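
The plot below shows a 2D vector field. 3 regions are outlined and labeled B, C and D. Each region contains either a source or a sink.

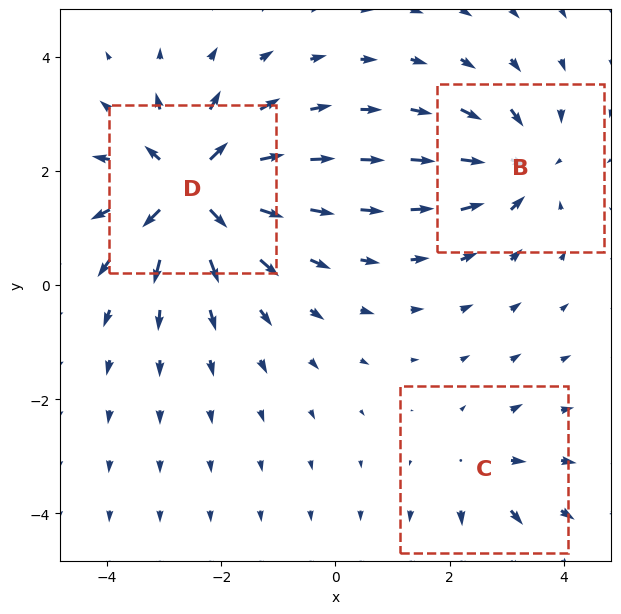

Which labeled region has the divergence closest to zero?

C

Divergence at each region's feature centre — B: about -4, C: about +2, D: about +6. Region C is closest to zero.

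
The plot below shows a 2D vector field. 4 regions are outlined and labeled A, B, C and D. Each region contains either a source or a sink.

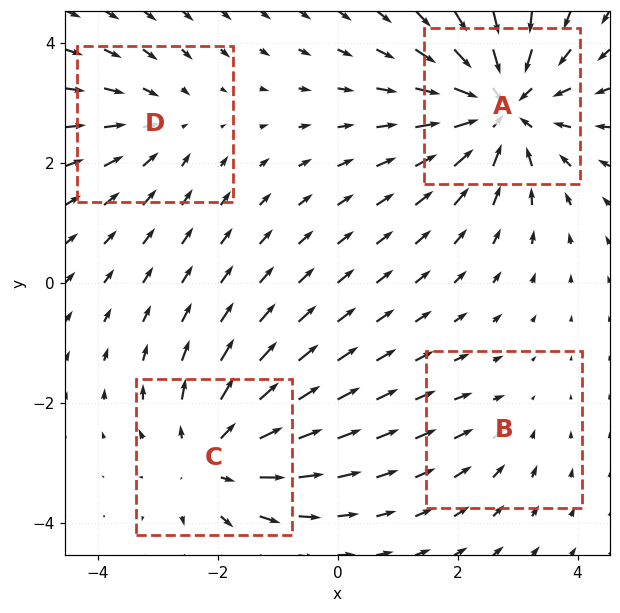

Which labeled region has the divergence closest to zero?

Divergence at each region's feature centre — A: about -6, B: about -2, C: about +4, D: about -3. Region B is closest to zero.

B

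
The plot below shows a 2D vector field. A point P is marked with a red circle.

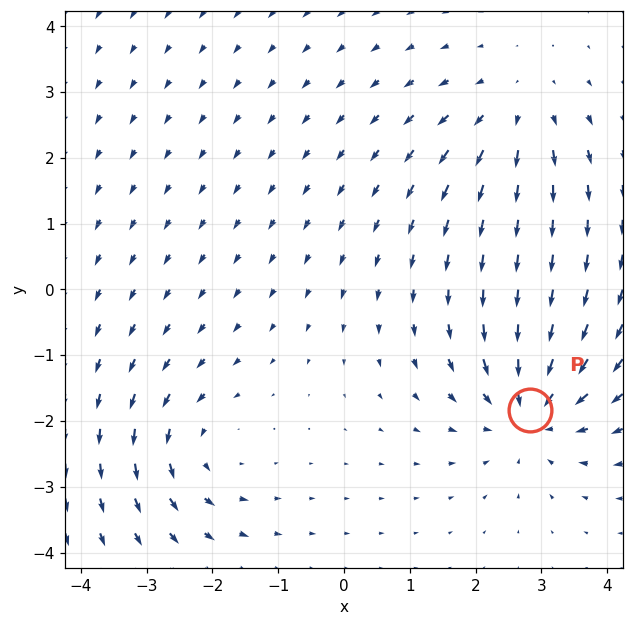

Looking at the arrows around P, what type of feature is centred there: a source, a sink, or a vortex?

At P (2.8, -1.8) the arrows converge inward. Divergence about -5, curl ≈0 — negative divergence with near-zero curl is a sink.

sink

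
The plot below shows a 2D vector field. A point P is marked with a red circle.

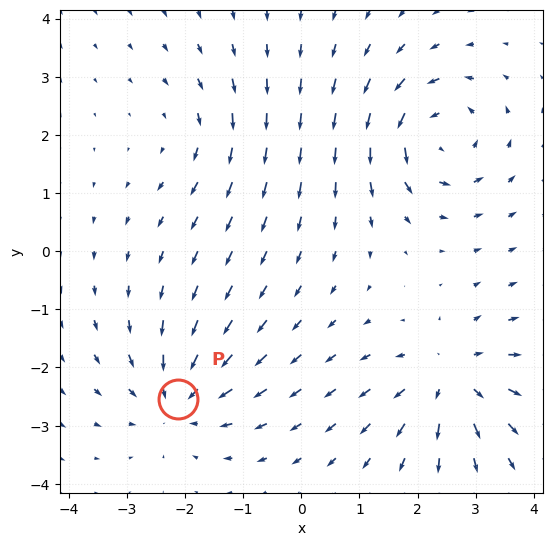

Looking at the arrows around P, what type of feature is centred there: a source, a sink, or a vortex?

At P (-2.1, -2.5) the arrows converge inward. Divergence about -5, curl ≈0 — negative divergence with near-zero curl is a sink.

sink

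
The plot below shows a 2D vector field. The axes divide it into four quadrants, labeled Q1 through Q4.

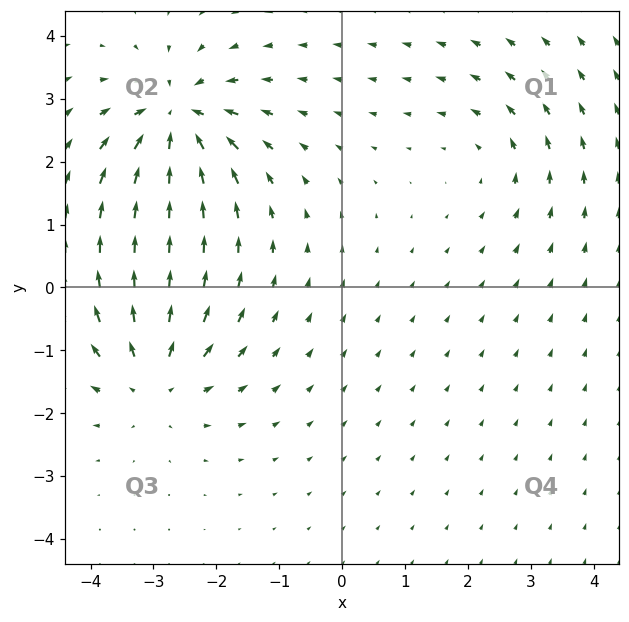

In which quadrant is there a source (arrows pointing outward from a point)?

The source sits at approximately (-3.0, -1.4), which lies in quadrant Q3. The divergence there is about +4, positive as expected for a source.

Q3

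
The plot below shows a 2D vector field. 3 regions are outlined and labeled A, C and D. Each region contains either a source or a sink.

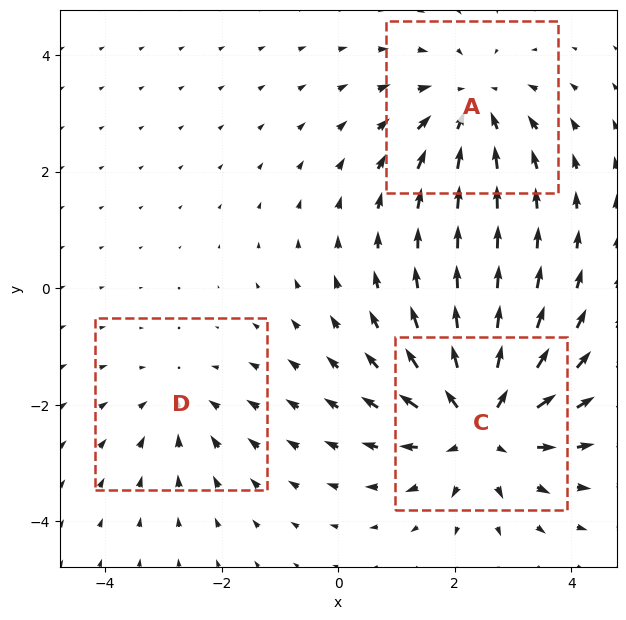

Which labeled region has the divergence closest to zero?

Divergence at each region's feature centre — A: about -3, C: about +4, D: about -2. Region D is closest to zero.

D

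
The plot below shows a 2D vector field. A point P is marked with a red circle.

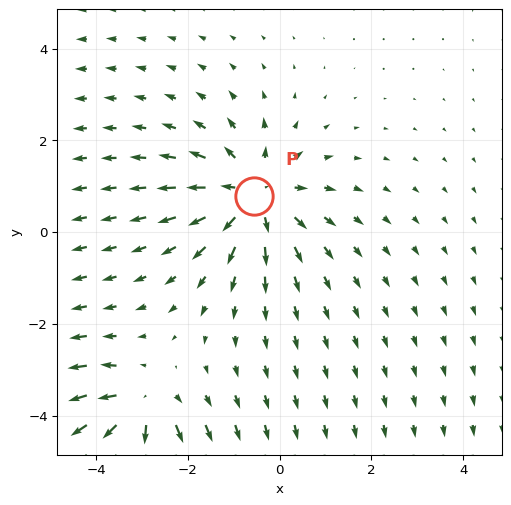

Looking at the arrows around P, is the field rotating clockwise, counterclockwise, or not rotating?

not rotating

Near P at (-0.6, 0.8) the arrows show no circulation. The curl there is ≈0.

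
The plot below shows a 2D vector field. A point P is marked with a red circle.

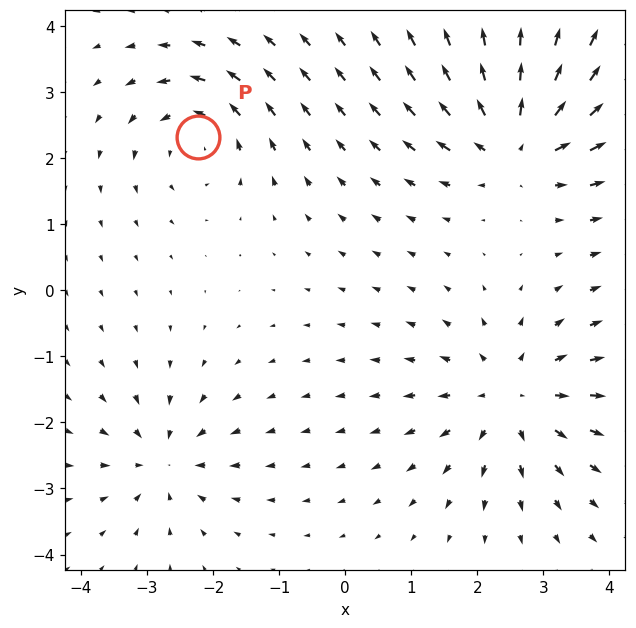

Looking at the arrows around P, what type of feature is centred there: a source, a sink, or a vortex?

At P (-2.2, 2.3) the arrows circulate counterclockwise. Divergence ≈0, curl about +5 — near-zero divergence with nonzero curl is a vortex.

vortex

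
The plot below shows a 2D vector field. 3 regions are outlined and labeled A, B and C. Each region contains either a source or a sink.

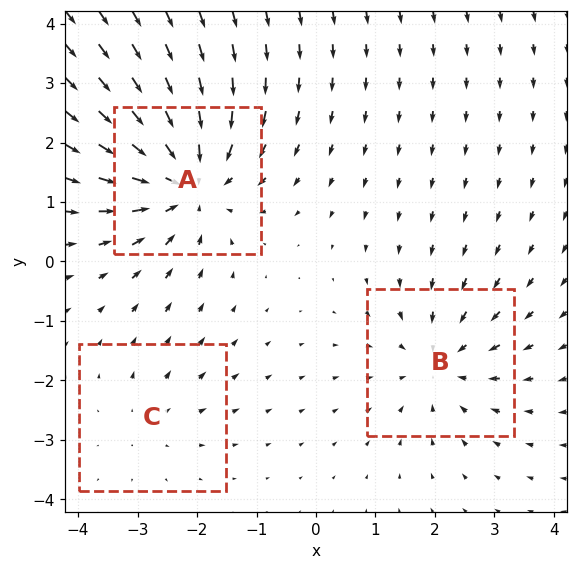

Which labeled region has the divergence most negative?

Divergence at each region's feature centre — A: about -5, B: about -3, C: about +2. Region A is most negative.

A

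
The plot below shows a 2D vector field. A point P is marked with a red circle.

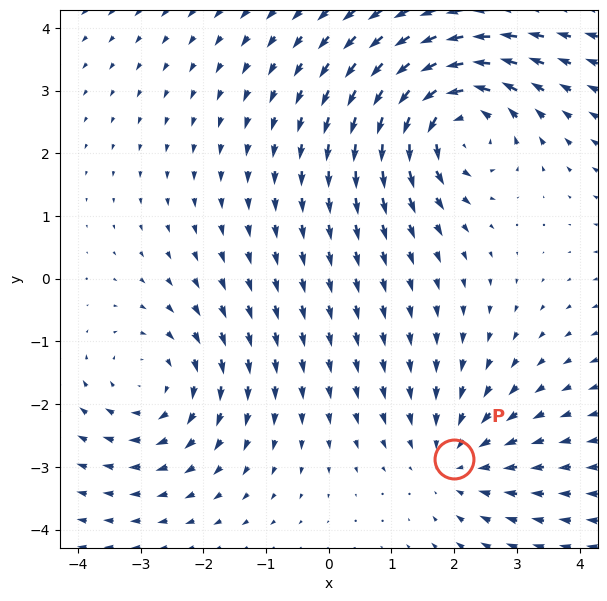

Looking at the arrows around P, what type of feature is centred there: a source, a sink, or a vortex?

sink

At P (2.0, -2.9) the arrows converge inward. Divergence about -2, curl ≈0 — negative divergence with near-zero curl is a sink.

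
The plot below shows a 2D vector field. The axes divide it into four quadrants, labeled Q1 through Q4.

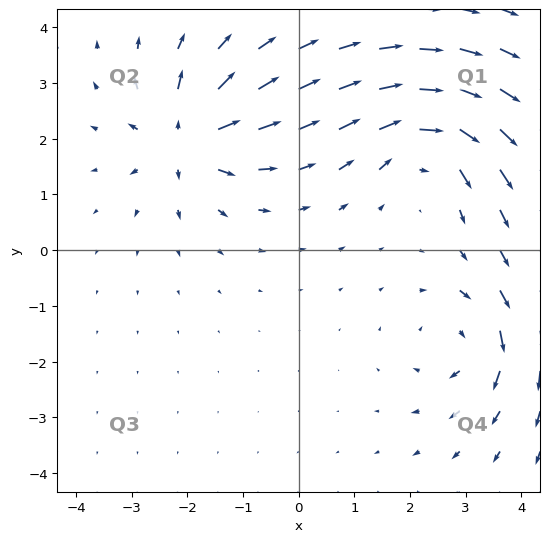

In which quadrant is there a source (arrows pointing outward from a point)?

The source sits at approximately (-2.0, 2.0), which lies in quadrant Q2. The divergence there is about +7, positive as expected for a source.

Q2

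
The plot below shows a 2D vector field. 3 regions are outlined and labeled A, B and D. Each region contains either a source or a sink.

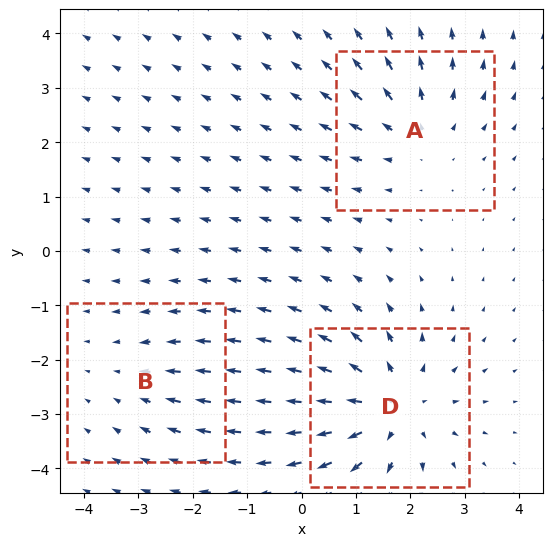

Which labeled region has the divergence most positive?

Divergence at each region's feature centre — A: about +3, B: about -2, D: about +5. Region D is most positive.

D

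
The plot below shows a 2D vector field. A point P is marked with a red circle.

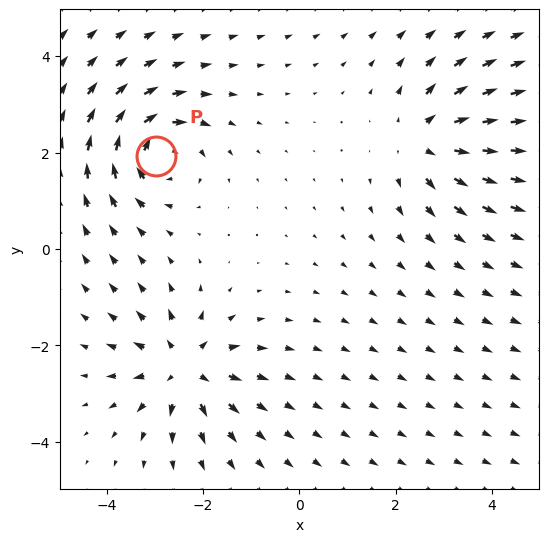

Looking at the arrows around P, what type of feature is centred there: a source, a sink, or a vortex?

vortex

At P (-3.0, 1.9) the arrows circulate clockwise. Divergence ≈0, curl about -4 — near-zero divergence with nonzero curl is a vortex.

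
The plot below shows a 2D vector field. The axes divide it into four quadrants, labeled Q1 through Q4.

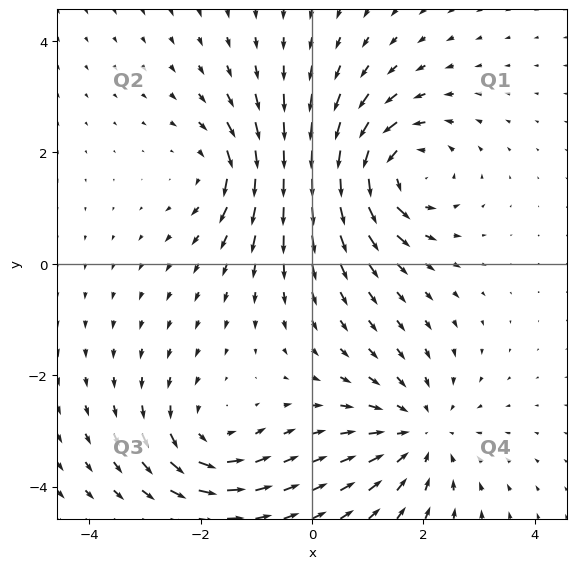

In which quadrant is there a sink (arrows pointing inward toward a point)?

Q4

The sink sits at approximately (1.9, -3.0), which lies in quadrant Q4. The divergence there is about -4, negative as expected for a sink.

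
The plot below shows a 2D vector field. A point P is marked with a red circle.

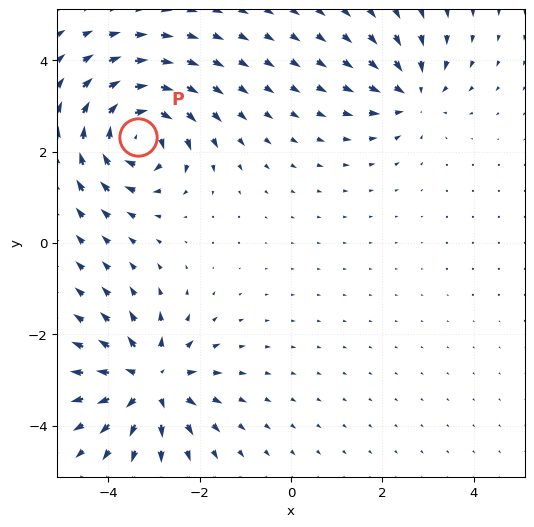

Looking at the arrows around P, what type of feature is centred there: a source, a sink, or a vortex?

At P (-3.3, 2.3) the arrows circulate clockwise. Divergence ≈0, curl about -7 — near-zero divergence with nonzero curl is a vortex.

vortex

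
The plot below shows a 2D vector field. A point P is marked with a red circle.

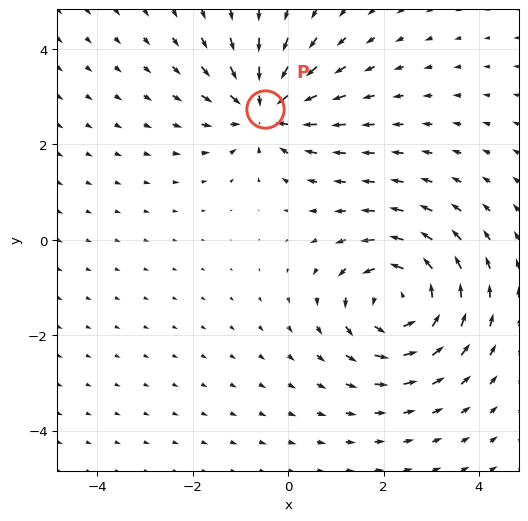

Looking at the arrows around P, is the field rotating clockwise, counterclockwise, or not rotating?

Near P at (-0.5, 2.7) the arrows show no circulation. The curl there is ≈0.

not rotating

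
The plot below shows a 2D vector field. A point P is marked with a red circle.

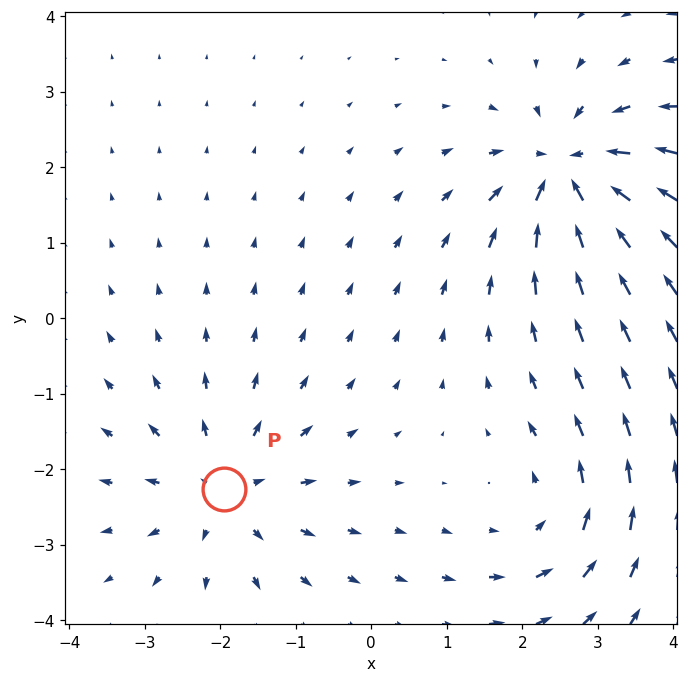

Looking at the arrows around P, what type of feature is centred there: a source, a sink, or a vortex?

source

At P (-2.0, -2.3) the arrows spread outward. Divergence about +4, curl ≈0 — positive divergence with near-zero curl is a source.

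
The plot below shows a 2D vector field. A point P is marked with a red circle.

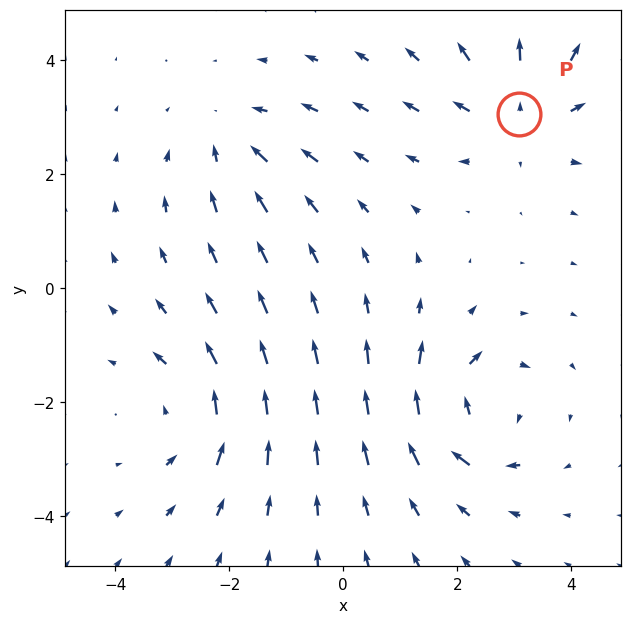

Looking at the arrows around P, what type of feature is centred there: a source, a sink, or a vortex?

At P (3.1, 3.1) the arrows spread outward. Divergence about +5, curl ≈0 — positive divergence with near-zero curl is a source.

source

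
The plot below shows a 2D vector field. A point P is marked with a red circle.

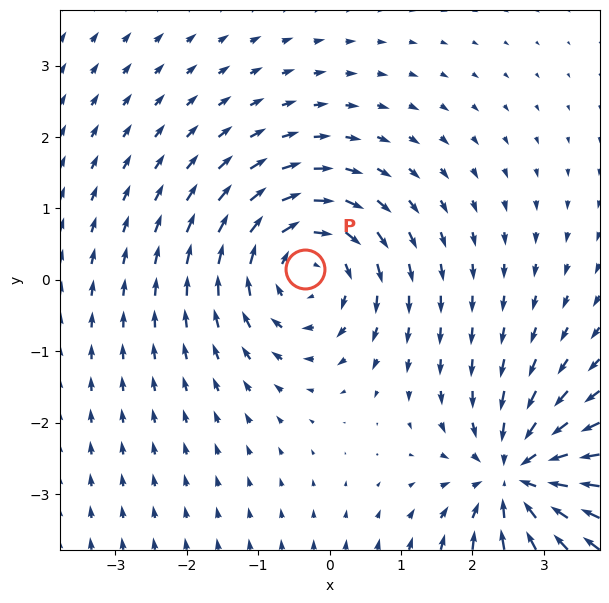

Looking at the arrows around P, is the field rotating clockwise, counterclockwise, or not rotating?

clockwise

Near P at (-0.4, 0.1) the arrows circulate clockwise. The curl (z-component) there is about -3; negative curl means clockwise rotation.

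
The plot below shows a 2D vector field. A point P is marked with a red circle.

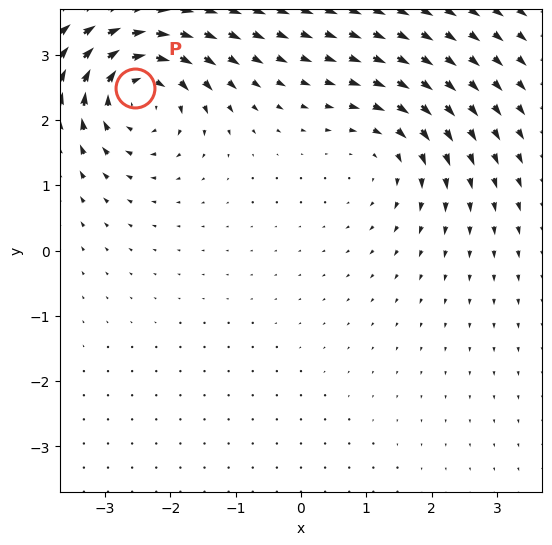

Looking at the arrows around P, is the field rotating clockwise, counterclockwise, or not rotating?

clockwise

Near P at (-2.5, 2.5) the arrows circulate clockwise. The curl (z-component) there is about -5; negative curl means clockwise rotation.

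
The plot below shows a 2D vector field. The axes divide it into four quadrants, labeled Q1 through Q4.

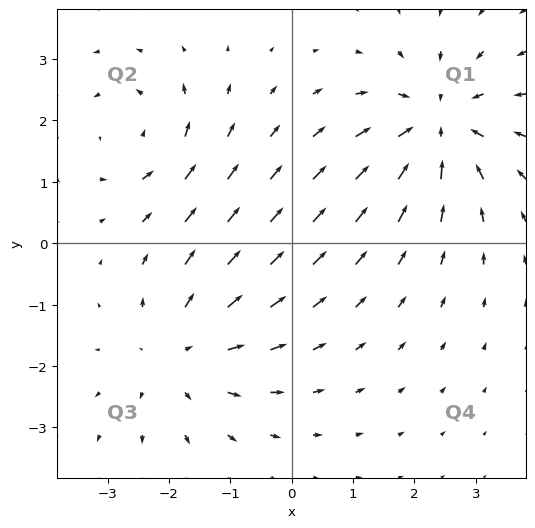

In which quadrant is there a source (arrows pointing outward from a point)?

Q3

The source sits at approximately (-1.8, -1.8), which lies in quadrant Q3. The divergence there is about +4, positive as expected for a source.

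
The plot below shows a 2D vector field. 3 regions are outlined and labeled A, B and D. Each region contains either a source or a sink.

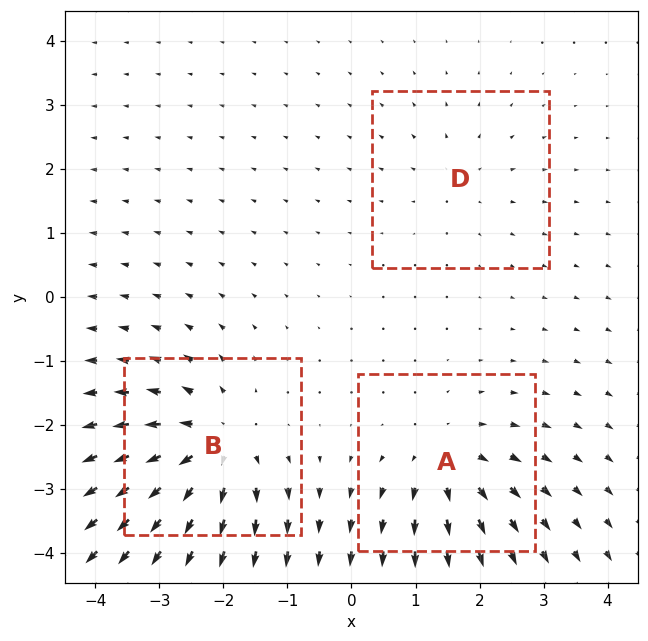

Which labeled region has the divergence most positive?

B

Divergence at each region's feature centre — A: about +4, B: about +5, D: about +2. Region B is most positive.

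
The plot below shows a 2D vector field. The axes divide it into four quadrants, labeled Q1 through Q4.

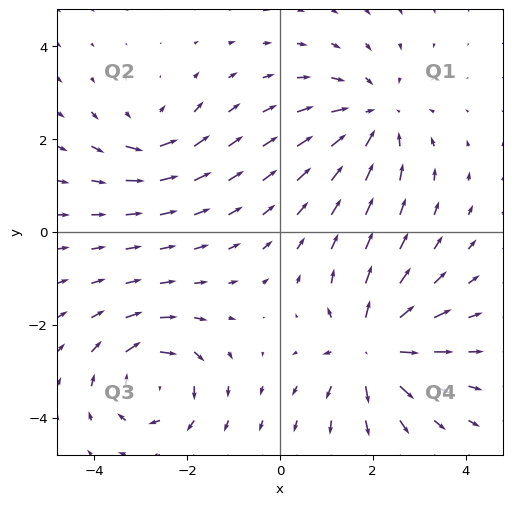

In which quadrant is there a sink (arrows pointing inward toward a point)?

Q1

The sink sits at approximately (2.0, 2.5), which lies in quadrant Q1. The divergence there is about -3, negative as expected for a sink.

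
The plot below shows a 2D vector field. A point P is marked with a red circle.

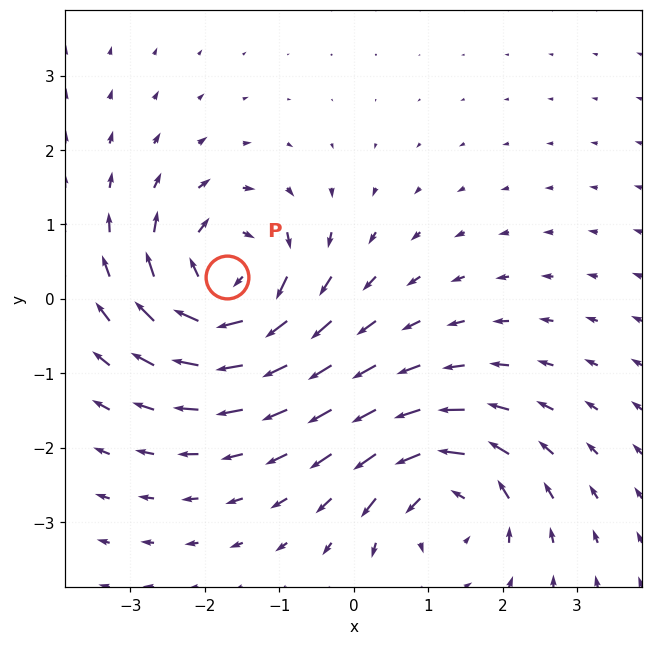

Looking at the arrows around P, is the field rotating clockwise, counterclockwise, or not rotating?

clockwise

Near P at (-1.7, 0.3) the arrows circulate clockwise. The curl (z-component) there is about -6; negative curl means clockwise rotation.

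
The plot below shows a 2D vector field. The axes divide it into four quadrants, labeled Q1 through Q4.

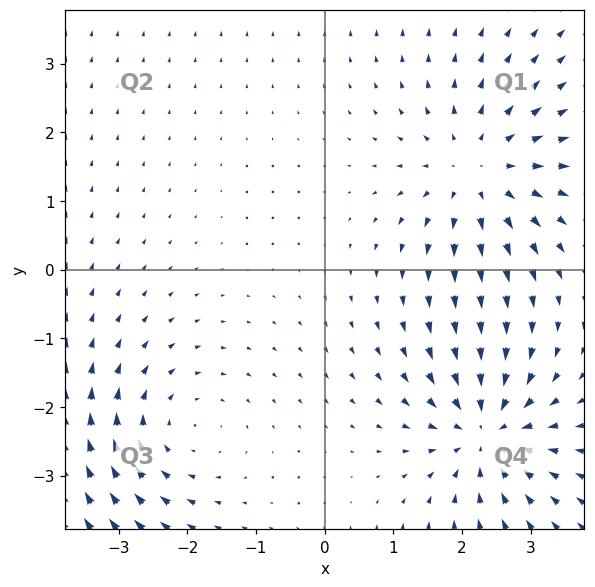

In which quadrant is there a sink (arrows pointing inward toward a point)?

Q4

The sink sits at approximately (2.4, -2.4), which lies in quadrant Q4. The divergence there is about -5, negative as expected for a sink.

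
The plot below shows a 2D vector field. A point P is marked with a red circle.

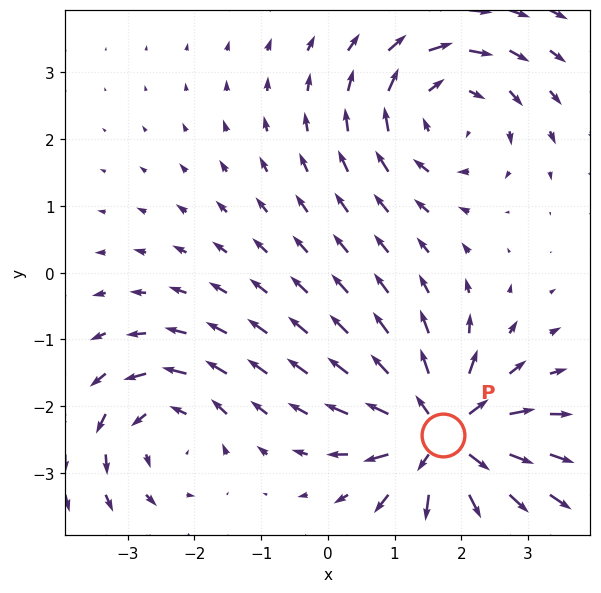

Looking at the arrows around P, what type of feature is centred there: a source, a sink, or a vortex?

At P (1.7, -2.4) the arrows spread outward. Divergence about +6, curl ≈0 — positive divergence with near-zero curl is a source.

source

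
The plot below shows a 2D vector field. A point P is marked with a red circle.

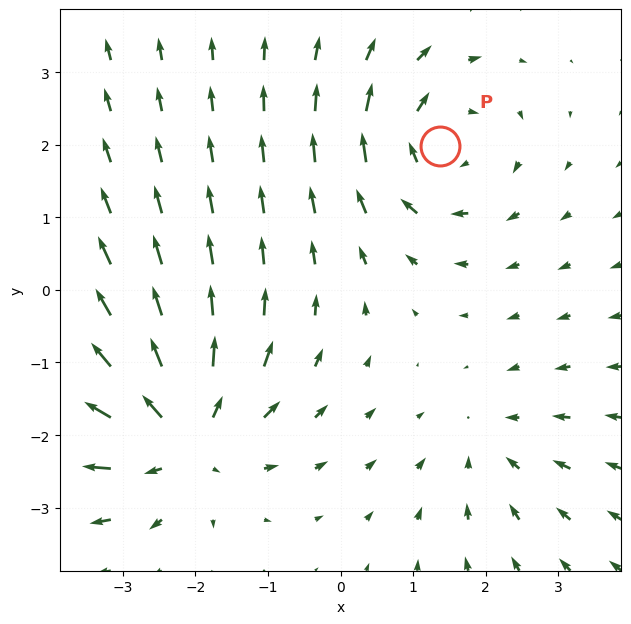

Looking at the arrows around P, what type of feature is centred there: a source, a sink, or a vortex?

At P (1.4, 2.0) the arrows circulate clockwise. Divergence ≈0, curl about -4 — near-zero divergence with nonzero curl is a vortex.

vortex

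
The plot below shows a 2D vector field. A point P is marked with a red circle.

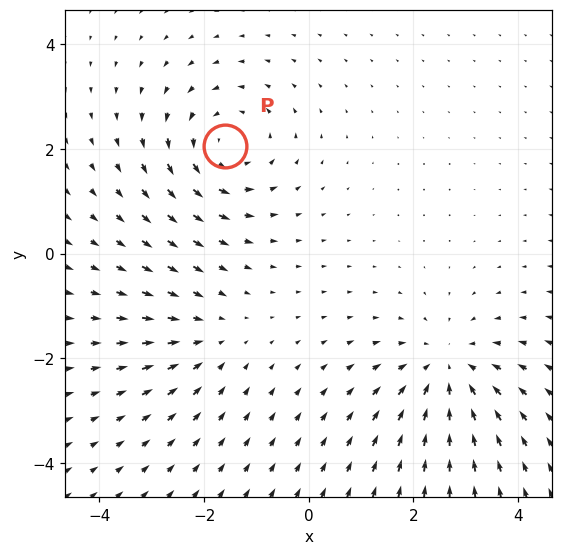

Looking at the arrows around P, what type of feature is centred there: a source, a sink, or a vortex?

vortex

At P (-1.6, 2.1) the arrows circulate counterclockwise. Divergence ≈0, curl about +4 — near-zero divergence with nonzero curl is a vortex.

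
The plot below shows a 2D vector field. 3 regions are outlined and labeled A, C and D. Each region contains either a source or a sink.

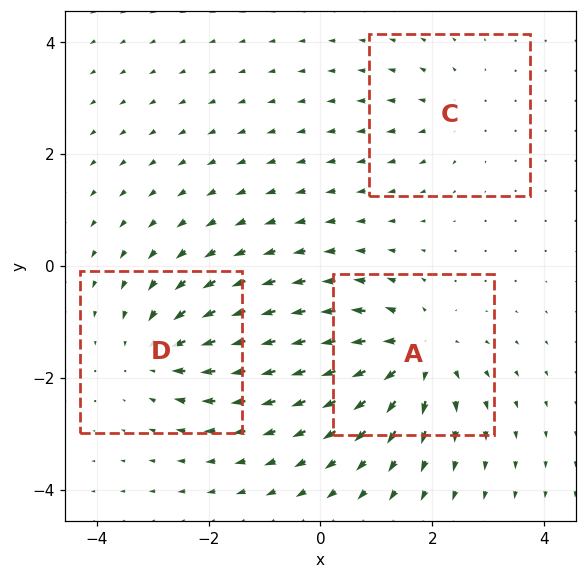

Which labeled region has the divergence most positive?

A

Divergence at each region's feature centre — A: about +5, C: about +2, D: about -4. Region A is most positive.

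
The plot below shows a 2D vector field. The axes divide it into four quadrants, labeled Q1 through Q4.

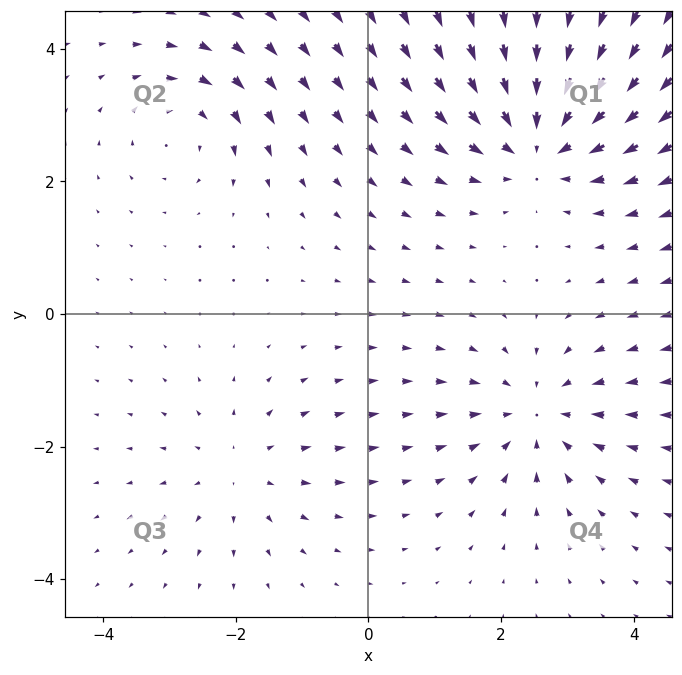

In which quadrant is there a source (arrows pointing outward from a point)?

The source sits at approximately (-1.9, -2.3), which lies in quadrant Q3. The divergence there is about +3, positive as expected for a source.

Q3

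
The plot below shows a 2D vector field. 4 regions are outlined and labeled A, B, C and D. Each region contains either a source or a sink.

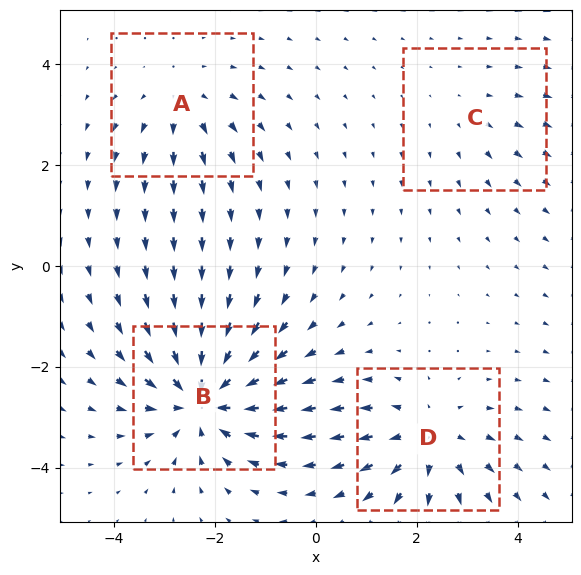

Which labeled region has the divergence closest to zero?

C

Divergence at each region's feature centre — A: about +3, B: about -7, C: about +2, D: about +5. Region C is closest to zero.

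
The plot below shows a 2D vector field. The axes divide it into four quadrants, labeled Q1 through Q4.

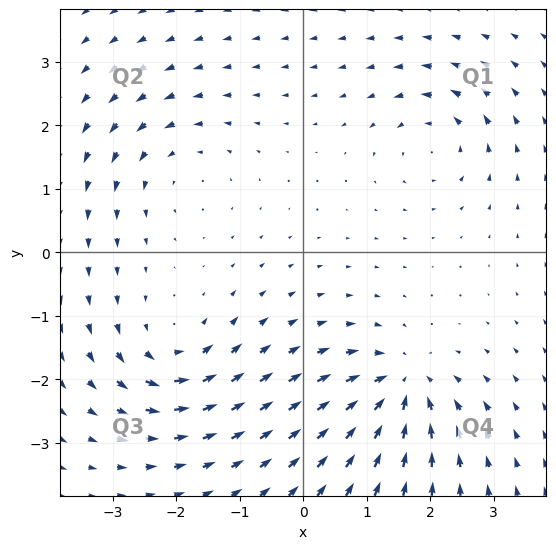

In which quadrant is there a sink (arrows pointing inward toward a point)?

Q4

The sink sits at approximately (1.6, -2.1), which lies in quadrant Q4. The divergence there is about -7, negative as expected for a sink.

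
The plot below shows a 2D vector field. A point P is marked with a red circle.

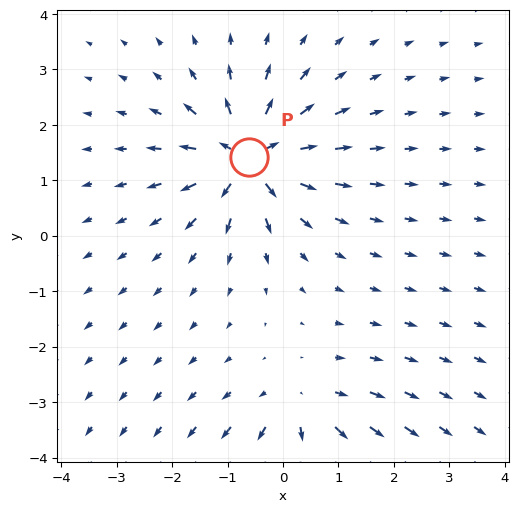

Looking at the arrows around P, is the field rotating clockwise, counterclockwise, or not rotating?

not rotating

Near P at (-0.6, 1.4) the arrows show no circulation. The curl there is ≈0.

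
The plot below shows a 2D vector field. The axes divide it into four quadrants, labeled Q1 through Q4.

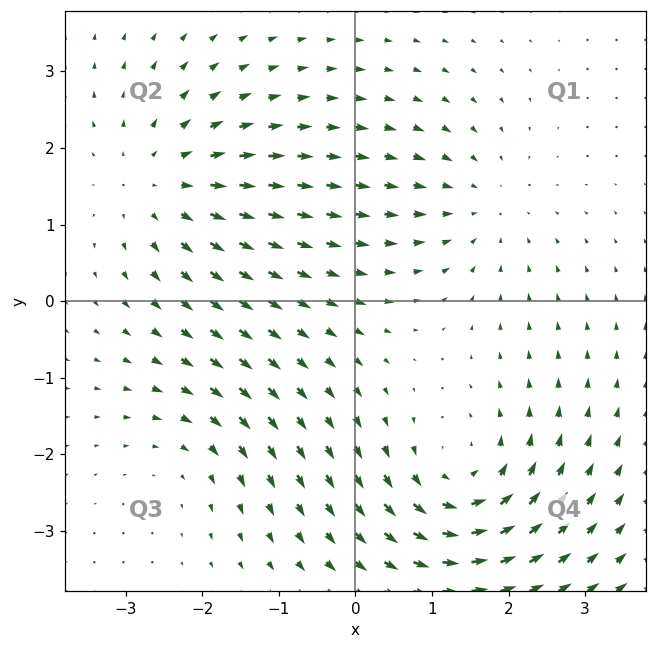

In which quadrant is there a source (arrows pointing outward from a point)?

Q2

The source sits at approximately (-2.5, 1.5), which lies in quadrant Q2. The divergence there is about +4, positive as expected for a source.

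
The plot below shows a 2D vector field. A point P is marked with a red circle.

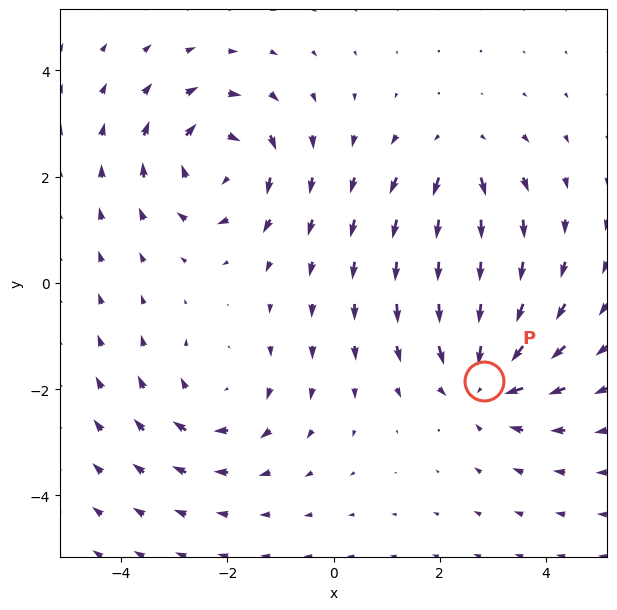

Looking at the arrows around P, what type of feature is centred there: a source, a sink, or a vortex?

sink

At P (2.8, -1.8) the arrows converge inward. Divergence about -5, curl ≈0 — negative divergence with near-zero curl is a sink.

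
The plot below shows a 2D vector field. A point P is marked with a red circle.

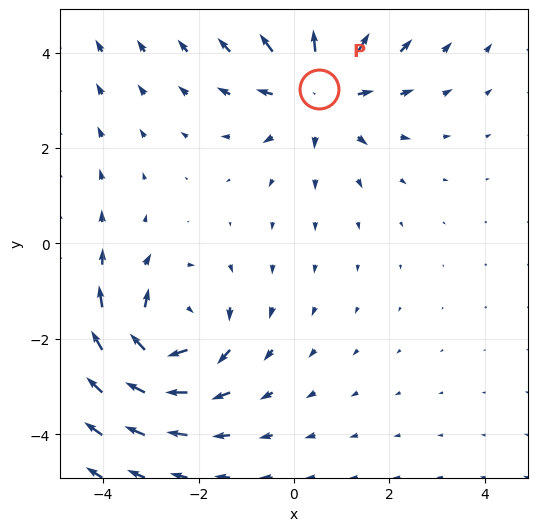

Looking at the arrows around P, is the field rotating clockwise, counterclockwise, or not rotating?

not rotating

Near P at (0.5, 3.2) the arrows show no circulation. The curl there is ≈0.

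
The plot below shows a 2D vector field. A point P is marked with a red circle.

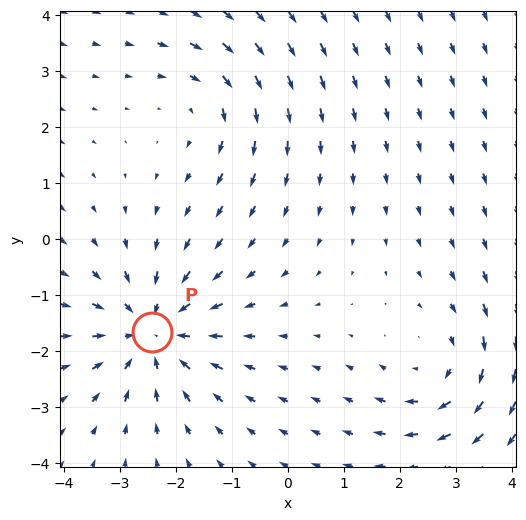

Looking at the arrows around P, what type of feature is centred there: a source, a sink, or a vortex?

At P (-2.4, -1.7) the arrows converge inward. Divergence about -4, curl ≈0 — negative divergence with near-zero curl is a sink.

sink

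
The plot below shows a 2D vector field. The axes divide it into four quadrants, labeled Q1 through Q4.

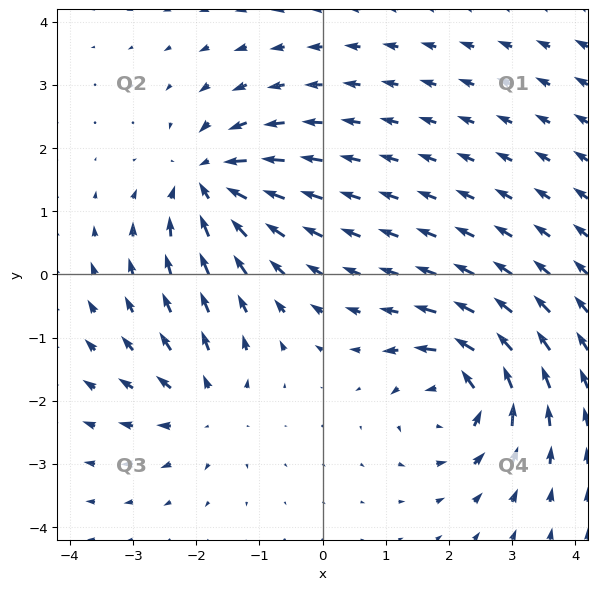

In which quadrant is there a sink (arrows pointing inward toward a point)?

The sink sits at approximately (-1.8, 1.5), which lies in quadrant Q2. The divergence there is about -6, negative as expected for a sink.

Q2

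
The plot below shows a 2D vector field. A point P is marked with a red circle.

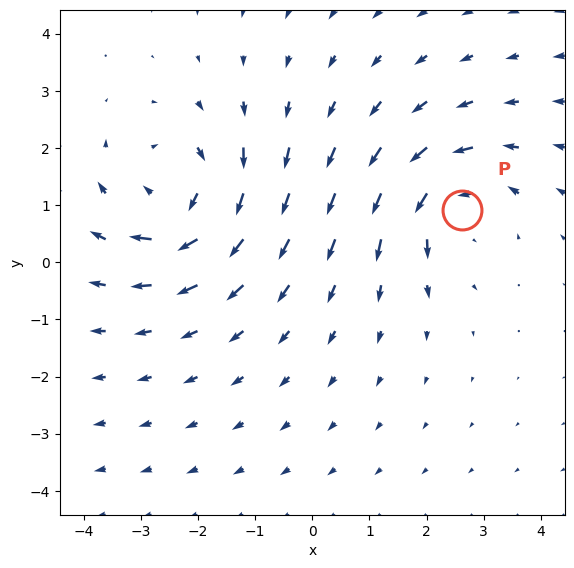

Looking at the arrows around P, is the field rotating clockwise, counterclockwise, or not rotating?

counterclockwise

Near P at (2.6, 0.9) the arrows circulate counterclockwise. The curl (z-component) there is about +3; positive curl means counterclockwise rotation.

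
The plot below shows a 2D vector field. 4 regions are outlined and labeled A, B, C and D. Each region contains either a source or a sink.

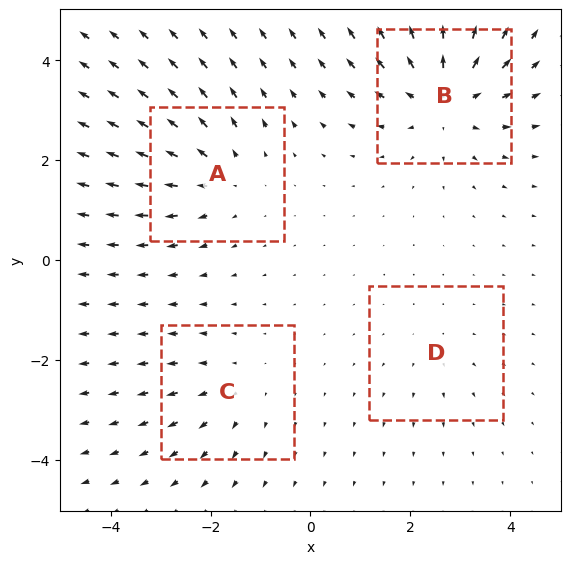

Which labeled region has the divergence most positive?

B

Divergence at each region's feature centre — A: about +4, B: about +6, C: about +3, D: about +2. Region B is most positive.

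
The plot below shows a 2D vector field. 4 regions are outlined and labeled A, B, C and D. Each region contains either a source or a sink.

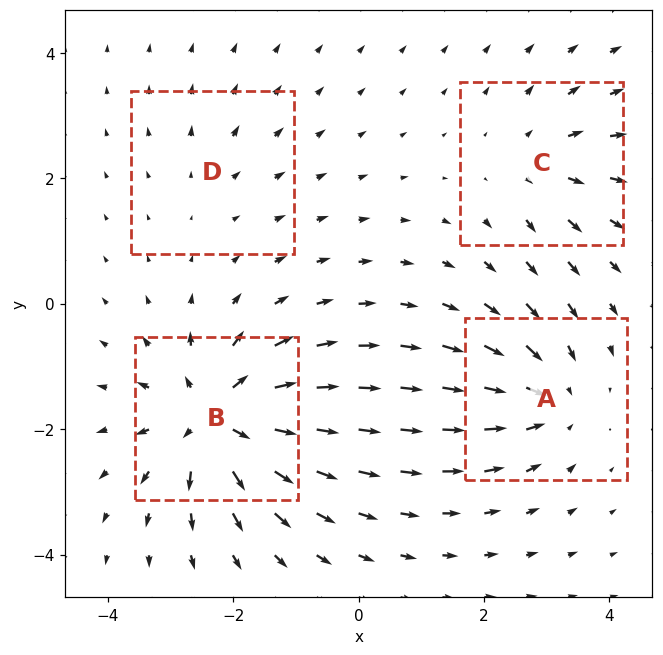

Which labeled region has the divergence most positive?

Divergence at each region's feature centre — A: about -5, B: about +8, C: about +4, D: about +2. Region B is most positive.

B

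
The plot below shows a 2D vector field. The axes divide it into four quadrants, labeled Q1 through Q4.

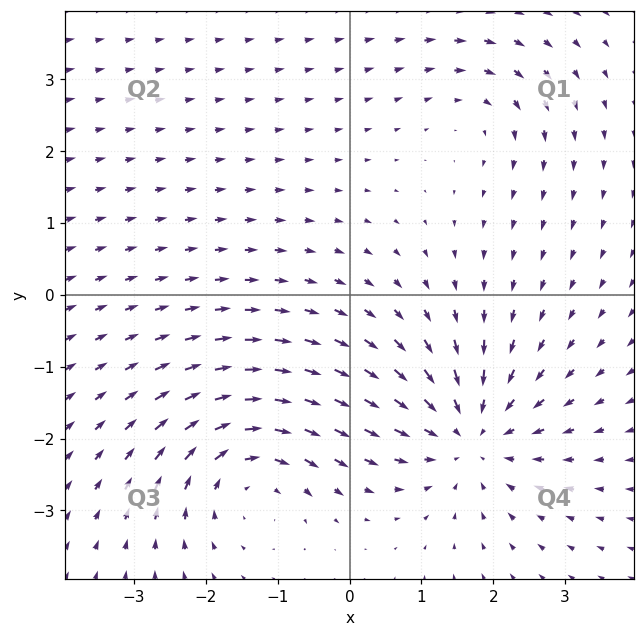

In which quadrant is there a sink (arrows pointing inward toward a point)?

Q4

The sink sits at approximately (1.7, -1.9), which lies in quadrant Q4. The divergence there is about -5, negative as expected for a sink.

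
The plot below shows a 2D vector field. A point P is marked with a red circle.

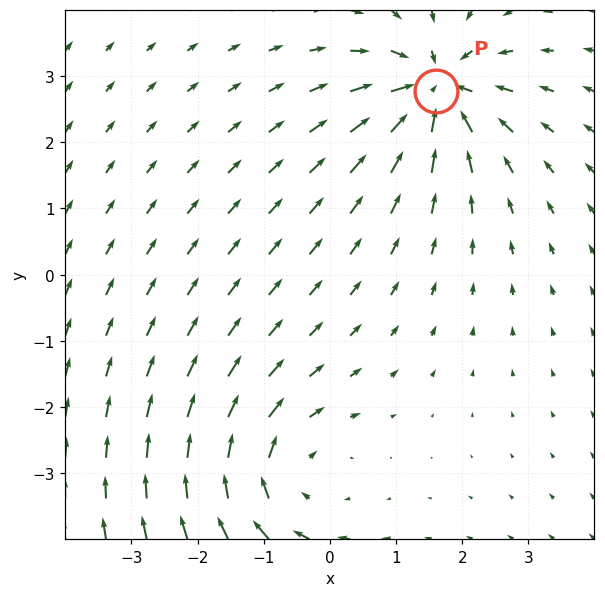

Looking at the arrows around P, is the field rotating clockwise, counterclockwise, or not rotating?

not rotating

Near P at (1.6, 2.8) the arrows show no circulation. The curl there is ≈0.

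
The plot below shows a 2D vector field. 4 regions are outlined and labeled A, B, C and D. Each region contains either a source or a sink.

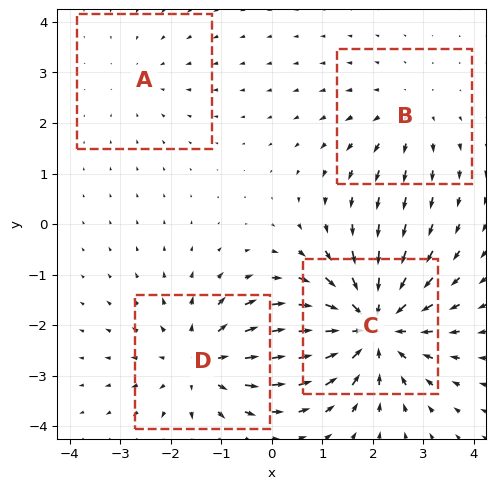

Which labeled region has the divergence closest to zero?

A

Divergence at each region's feature centre — A: about -2, B: about +3, C: about -6, D: about +4. Region A is closest to zero.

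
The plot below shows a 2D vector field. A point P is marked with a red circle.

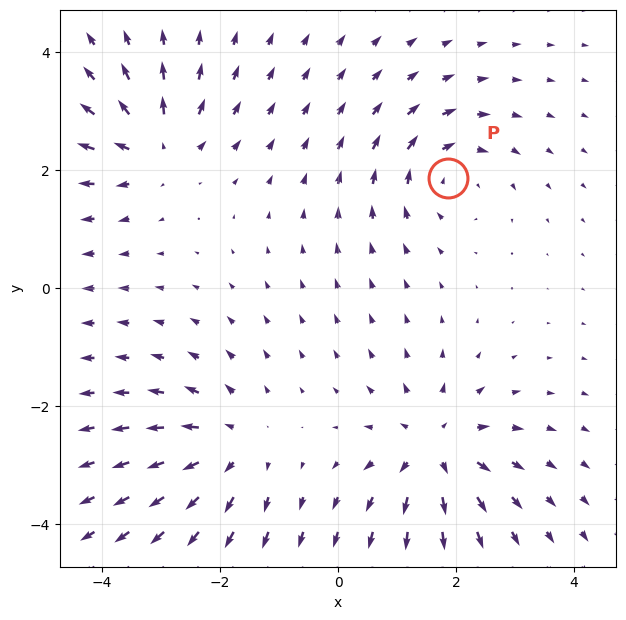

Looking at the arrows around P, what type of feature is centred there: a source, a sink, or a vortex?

vortex

At P (1.9, 1.9) the arrows circulate clockwise. Divergence ≈0, curl about -4 — near-zero divergence with nonzero curl is a vortex.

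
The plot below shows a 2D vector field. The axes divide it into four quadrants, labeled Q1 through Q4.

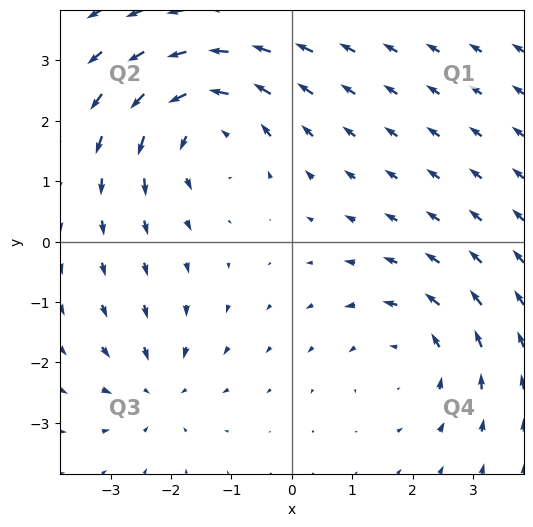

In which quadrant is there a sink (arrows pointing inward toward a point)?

Q3

The sink sits at approximately (-2.2, -2.5), which lies in quadrant Q3. The divergence there is about -3, negative as expected for a sink.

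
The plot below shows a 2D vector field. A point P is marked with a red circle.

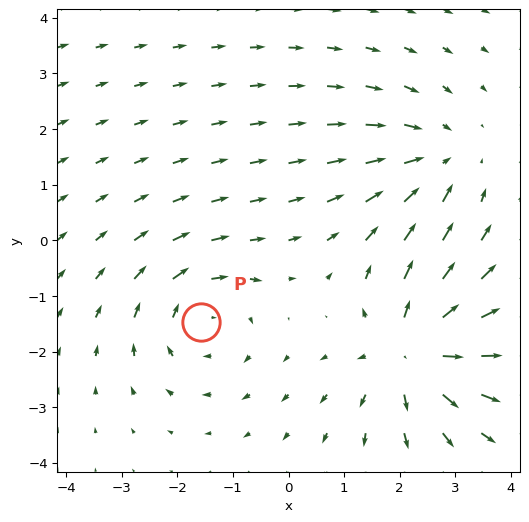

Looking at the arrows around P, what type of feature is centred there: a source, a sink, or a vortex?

vortex

At P (-1.6, -1.5) the arrows circulate clockwise. Divergence ≈0, curl about -3 — near-zero divergence with nonzero curl is a vortex.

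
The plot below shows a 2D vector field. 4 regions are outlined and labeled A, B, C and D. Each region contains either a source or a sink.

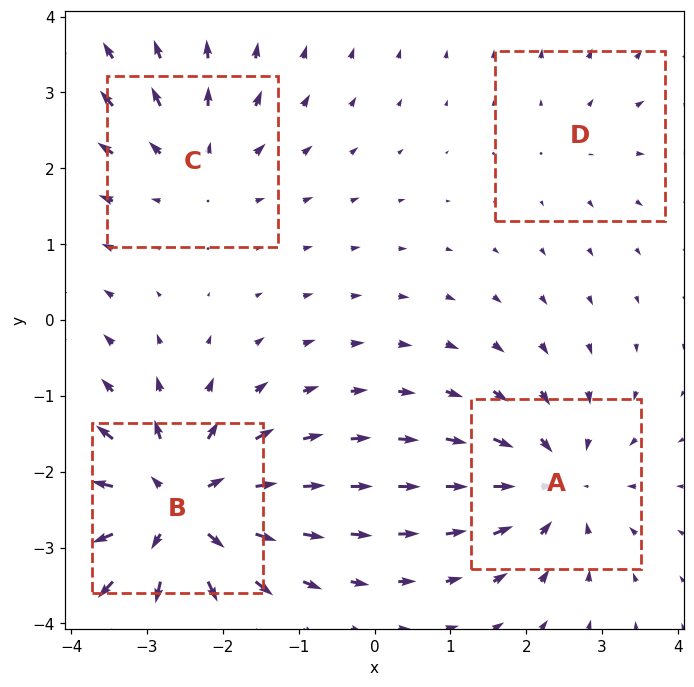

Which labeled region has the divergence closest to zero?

D

Divergence at each region's feature centre — A: about -5, B: about +7, C: about +4, D: about +2. Region D is closest to zero.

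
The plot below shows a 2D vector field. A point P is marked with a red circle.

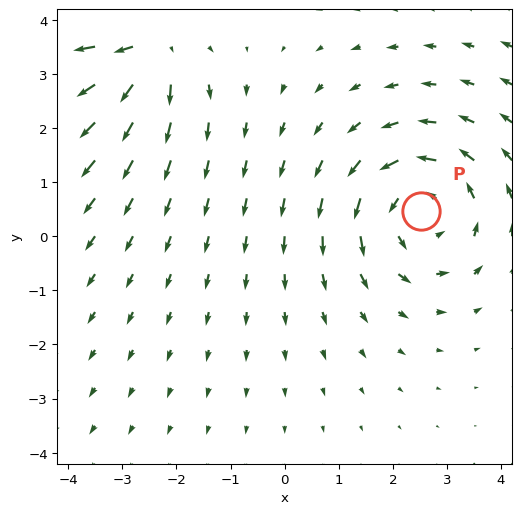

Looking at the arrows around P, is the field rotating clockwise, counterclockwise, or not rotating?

Near P at (2.5, 0.5) the arrows circulate counterclockwise. The curl (z-component) there is about +3; positive curl means counterclockwise rotation.

counterclockwise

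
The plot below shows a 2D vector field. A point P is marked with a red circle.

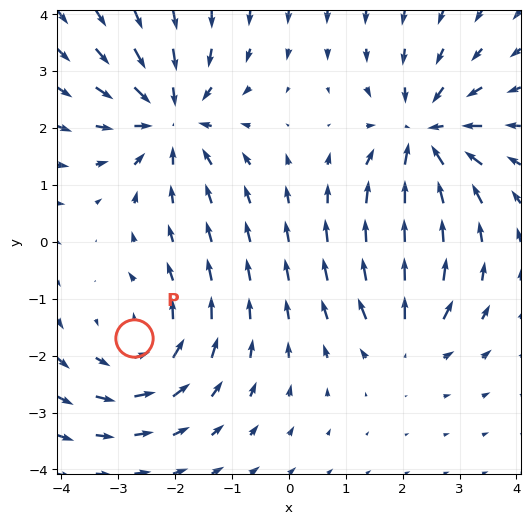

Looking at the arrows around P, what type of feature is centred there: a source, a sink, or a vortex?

At P (-2.7, -1.7) the arrows circulate counterclockwise. Divergence ≈0, curl about +4 — near-zero divergence with nonzero curl is a vortex.

vortex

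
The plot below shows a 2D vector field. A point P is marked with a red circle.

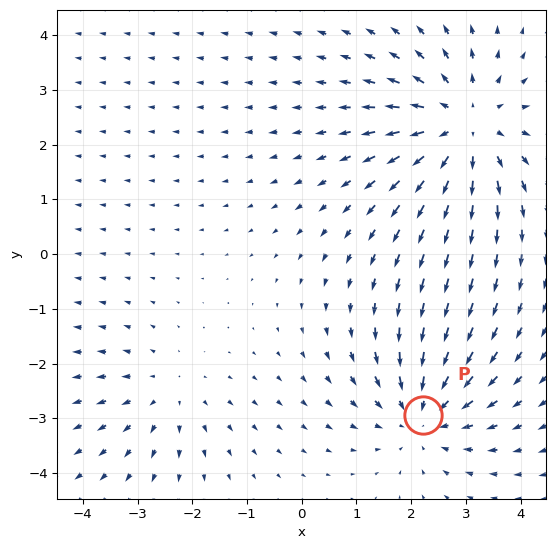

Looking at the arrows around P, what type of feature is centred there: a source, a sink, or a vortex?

At P (2.2, -2.9) the arrows converge inward. Divergence about -4, curl ≈0 — negative divergence with near-zero curl is a sink.

sink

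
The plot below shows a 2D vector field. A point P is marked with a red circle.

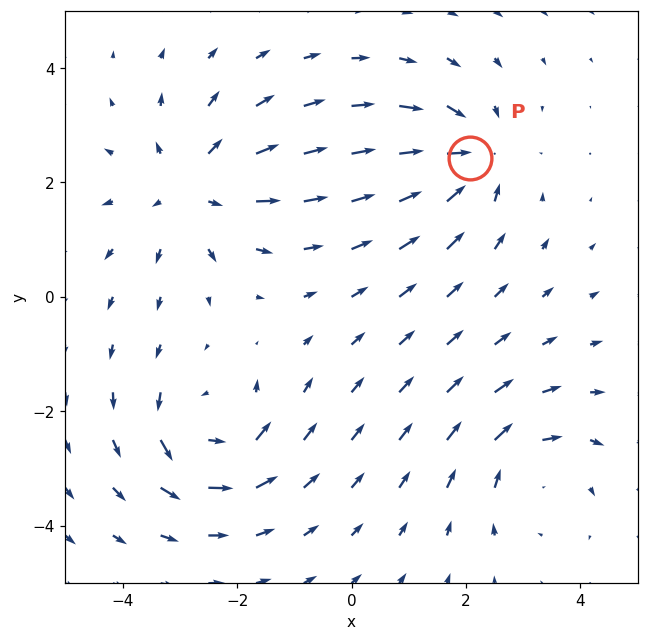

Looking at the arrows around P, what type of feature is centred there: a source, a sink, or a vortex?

sink

At P (2.1, 2.4) the arrows converge inward. Divergence about -5, curl ≈0 — negative divergence with near-zero curl is a sink.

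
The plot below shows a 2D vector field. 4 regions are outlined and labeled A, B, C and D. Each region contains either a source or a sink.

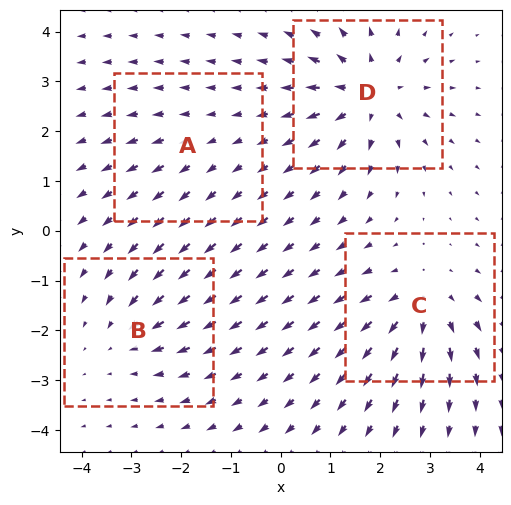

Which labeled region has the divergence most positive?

Divergence at each region's feature centre — A: about +2, B: about -3, C: about +5, D: about +6. Region D is most positive.

D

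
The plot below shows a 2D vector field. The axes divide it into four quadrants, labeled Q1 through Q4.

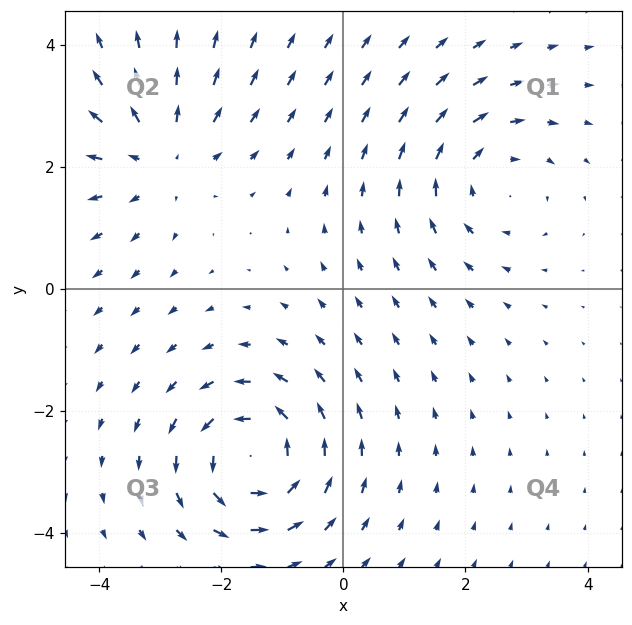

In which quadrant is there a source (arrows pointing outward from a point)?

The source sits at approximately (-3.0, 2.2), which lies in quadrant Q2. The divergence there is about +3, positive as expected for a source.

Q2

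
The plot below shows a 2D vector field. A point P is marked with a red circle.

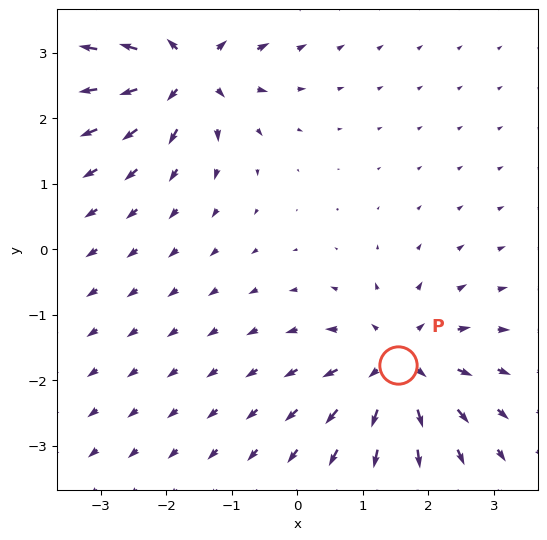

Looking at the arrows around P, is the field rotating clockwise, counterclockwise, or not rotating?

not rotating

Near P at (1.5, -1.8) the arrows show no circulation. The curl there is ≈0.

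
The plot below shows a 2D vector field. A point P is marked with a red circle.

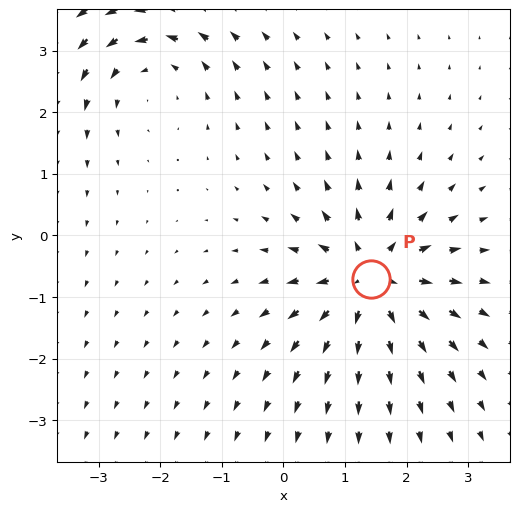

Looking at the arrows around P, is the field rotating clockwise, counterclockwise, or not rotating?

not rotating

Near P at (1.4, -0.7) the arrows show no circulation. The curl there is ≈0.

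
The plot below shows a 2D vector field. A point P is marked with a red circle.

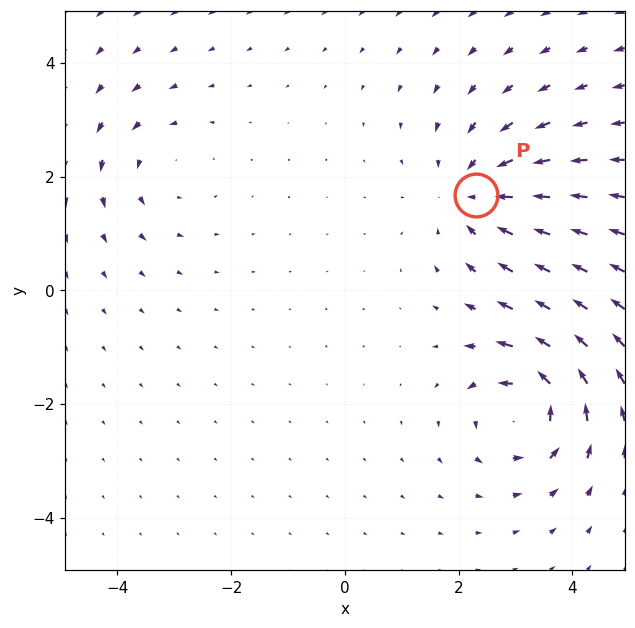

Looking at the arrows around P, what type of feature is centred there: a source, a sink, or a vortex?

At P (2.3, 1.7) the arrows converge inward. Divergence about -3, curl ≈0 — negative divergence with near-zero curl is a sink.

sink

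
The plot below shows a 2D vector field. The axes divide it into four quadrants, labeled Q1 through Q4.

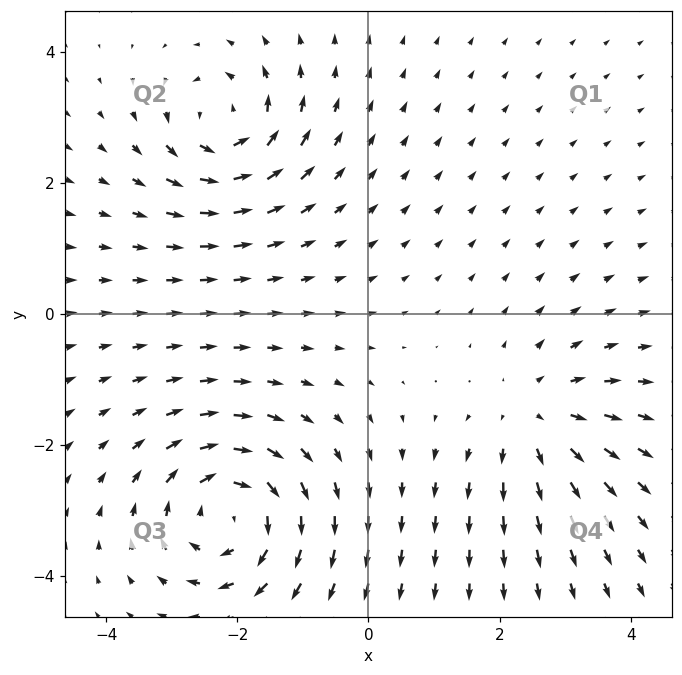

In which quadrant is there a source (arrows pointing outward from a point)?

Q4

The source sits at approximately (2.6, -1.6), which lies in quadrant Q4. The divergence there is about +3, positive as expected for a source.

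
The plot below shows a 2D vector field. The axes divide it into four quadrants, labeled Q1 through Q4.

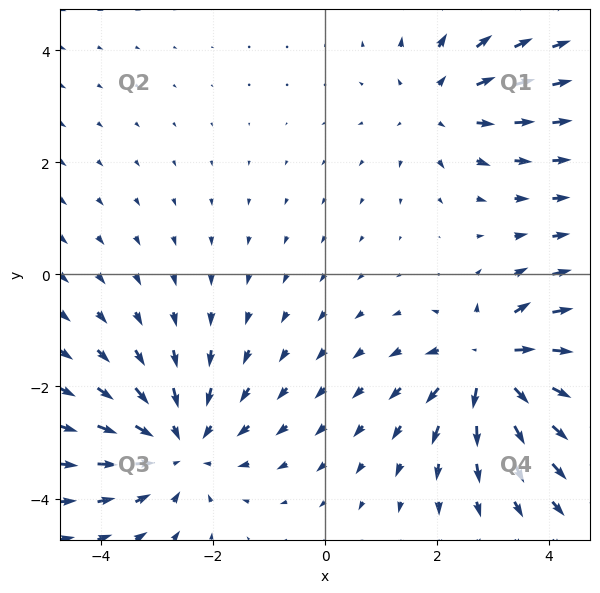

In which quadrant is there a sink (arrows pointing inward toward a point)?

The sink sits at approximately (-2.6, -3.1), which lies in quadrant Q3. The divergence there is about -3, negative as expected for a sink.

Q3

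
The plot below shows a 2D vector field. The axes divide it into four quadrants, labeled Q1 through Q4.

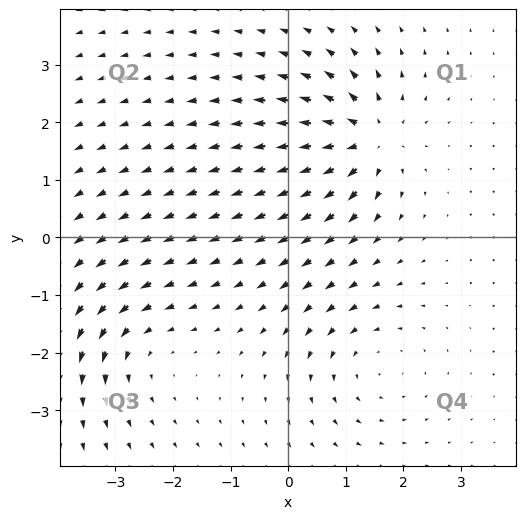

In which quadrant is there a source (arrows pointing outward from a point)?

Q1

The source sits at approximately (1.4, 1.7), which lies in quadrant Q1. The divergence there is about +5, positive as expected for a source.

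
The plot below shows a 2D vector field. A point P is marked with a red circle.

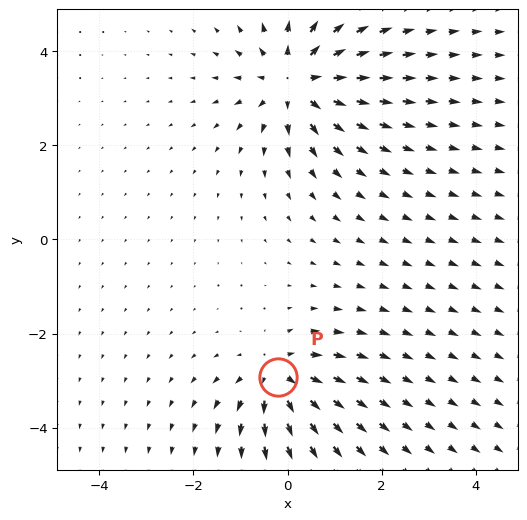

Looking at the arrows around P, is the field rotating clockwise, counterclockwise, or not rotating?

not rotating

Near P at (-0.2, -2.9) the arrows show no circulation. The curl there is ≈0.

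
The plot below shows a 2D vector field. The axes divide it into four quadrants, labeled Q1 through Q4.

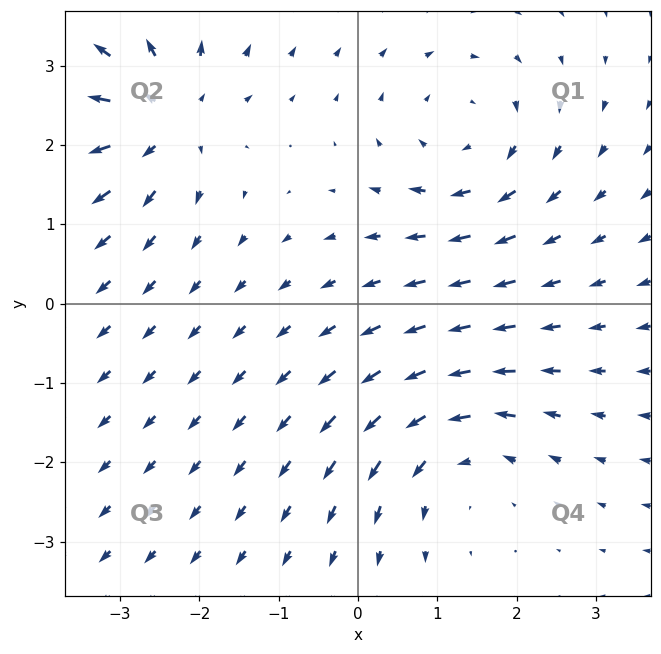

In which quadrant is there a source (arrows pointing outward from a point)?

The source sits at approximately (-2.4, 2.4), which lies in quadrant Q2. The divergence there is about +6, positive as expected for a source.

Q2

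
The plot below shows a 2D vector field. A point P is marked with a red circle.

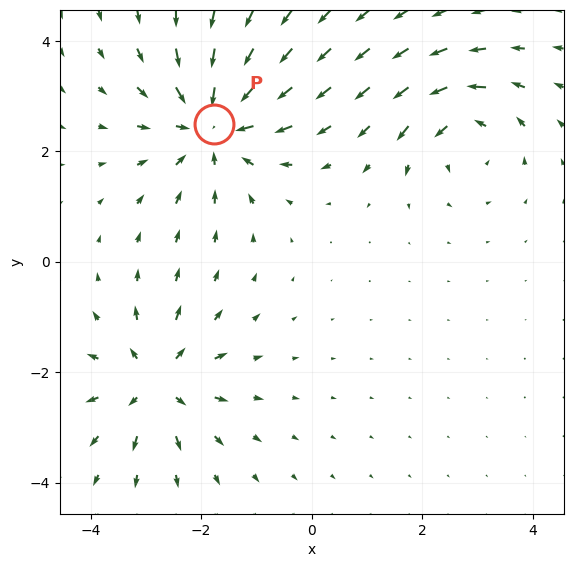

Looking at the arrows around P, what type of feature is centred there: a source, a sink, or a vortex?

sink

At P (-1.8, 2.5) the arrows converge inward. Divergence about -4, curl ≈0 — negative divergence with near-zero curl is a sink.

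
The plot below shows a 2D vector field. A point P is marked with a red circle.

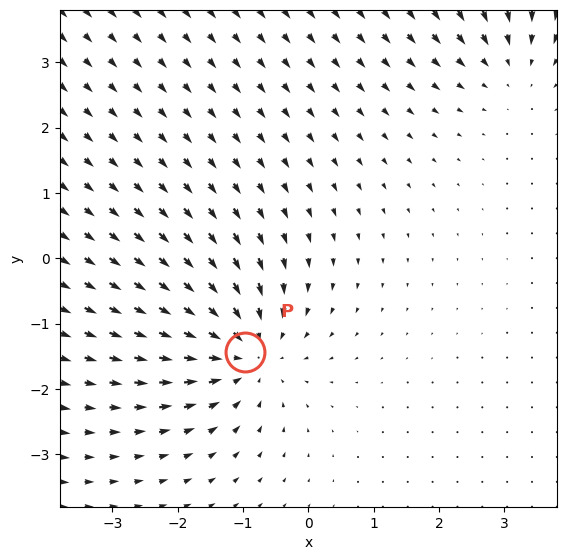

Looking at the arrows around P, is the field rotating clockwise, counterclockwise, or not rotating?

Near P at (-1.0, -1.4) the arrows show no circulation. The curl there is ≈0.

not rotating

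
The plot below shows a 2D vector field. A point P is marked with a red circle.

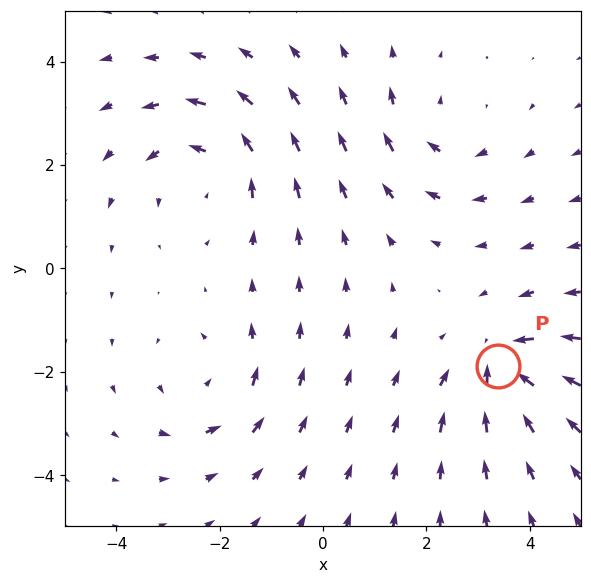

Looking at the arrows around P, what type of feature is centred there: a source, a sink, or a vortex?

sink

At P (3.4, -1.9) the arrows converge inward. Divergence about -5, curl ≈0 — negative divergence with near-zero curl is a sink.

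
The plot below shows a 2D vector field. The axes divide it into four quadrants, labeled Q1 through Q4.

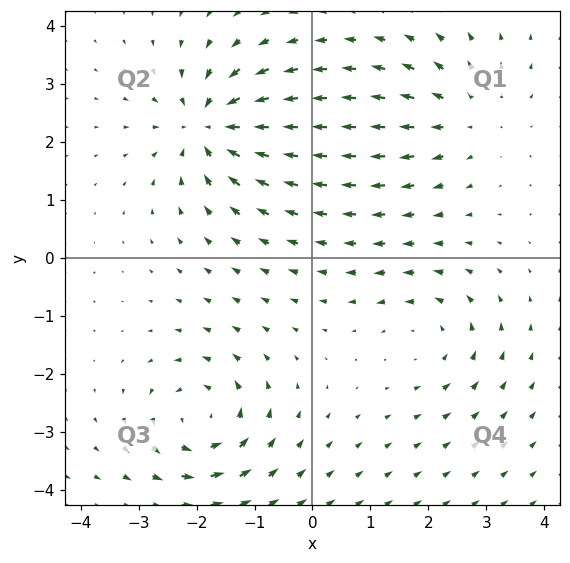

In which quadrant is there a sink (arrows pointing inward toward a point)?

The sink sits at approximately (-1.8, 2.3), which lies in quadrant Q2. The divergence there is about -5, negative as expected for a sink.

Q2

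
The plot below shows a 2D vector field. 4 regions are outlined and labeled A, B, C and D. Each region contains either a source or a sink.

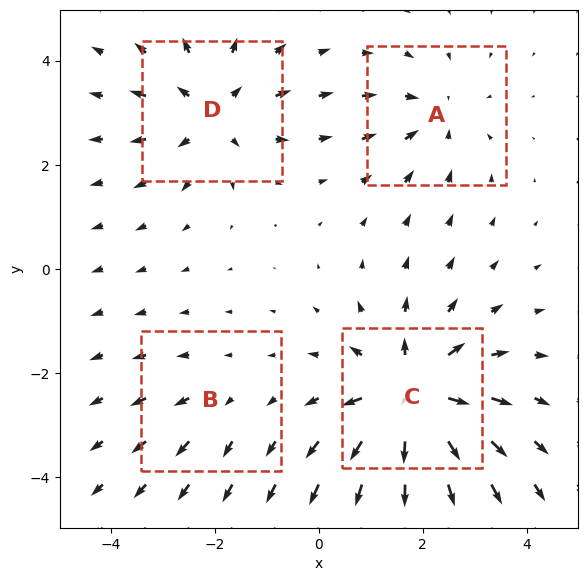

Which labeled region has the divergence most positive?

C

Divergence at each region's feature centre — A: about -4, B: about +2, C: about +8, D: about +5. Region C is most positive.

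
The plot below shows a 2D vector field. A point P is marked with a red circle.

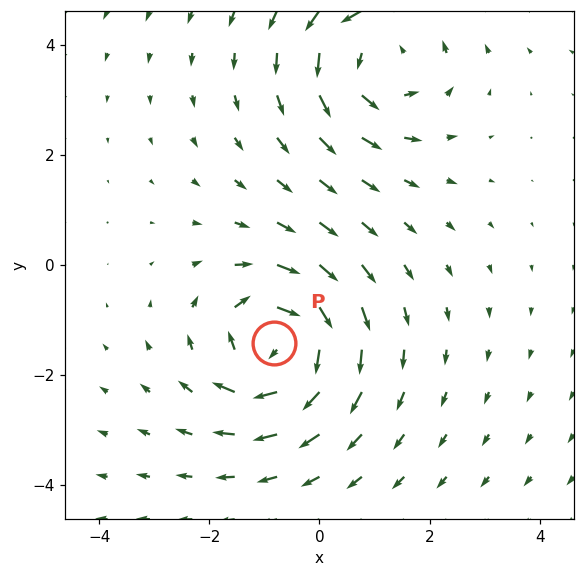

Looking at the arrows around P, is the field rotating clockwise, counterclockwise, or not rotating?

clockwise

Near P at (-0.8, -1.4) the arrows circulate clockwise. The curl (z-component) there is about -6; negative curl means clockwise rotation.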